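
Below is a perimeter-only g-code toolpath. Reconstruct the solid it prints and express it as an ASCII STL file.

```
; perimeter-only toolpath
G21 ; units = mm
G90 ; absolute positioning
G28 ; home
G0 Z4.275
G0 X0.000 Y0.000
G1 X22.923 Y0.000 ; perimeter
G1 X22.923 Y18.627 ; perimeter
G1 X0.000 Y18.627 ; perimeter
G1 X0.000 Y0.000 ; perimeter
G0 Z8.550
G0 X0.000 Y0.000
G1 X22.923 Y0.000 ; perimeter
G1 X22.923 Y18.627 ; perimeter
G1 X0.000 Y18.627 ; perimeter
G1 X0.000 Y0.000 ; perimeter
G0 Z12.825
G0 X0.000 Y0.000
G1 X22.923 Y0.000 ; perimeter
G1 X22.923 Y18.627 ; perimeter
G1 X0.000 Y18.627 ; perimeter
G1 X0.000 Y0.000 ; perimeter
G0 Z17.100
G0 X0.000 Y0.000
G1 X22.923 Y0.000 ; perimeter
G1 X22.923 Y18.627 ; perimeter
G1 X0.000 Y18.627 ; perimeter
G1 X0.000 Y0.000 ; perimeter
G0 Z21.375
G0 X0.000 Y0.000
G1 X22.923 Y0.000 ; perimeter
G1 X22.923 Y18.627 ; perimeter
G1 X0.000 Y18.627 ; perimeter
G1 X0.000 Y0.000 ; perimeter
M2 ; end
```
solid part
  facet normal 0.0000 0.0000 -1.0000
    outer loop
      vertex 22.923 18.627 0.000
      vertex 22.923 0.000 0.000
      vertex 0.000 0.000 0.000
    endloop
  endfacet
  facet normal 0.0000 0.0000 -1.0000
    outer loop
      vertex 0.000 18.627 0.000
      vertex 22.923 18.627 0.000
      vertex 0.000 0.000 0.000
    endloop
  endfacet
  facet normal 0.0000 0.0000 1.0000
    outer loop
      vertex 0.000 0.000 21.375
      vertex 22.923 0.000 21.375
      vertex 22.923 18.627 21.375
    endloop
  endfacet
  facet normal 0.0000 0.0000 1.0000
    outer loop
      vertex 0.000 0.000 21.375
      vertex 22.923 18.627 21.375
      vertex 0.000 18.627 21.375
    endloop
  endfacet
  facet normal 0.0000 -1.0000 0.0000
    outer loop
      vertex 0.000 0.000 0.000
      vertex 22.923 0.000 0.000
      vertex 22.923 0.000 21.375
    endloop
  endfacet
  facet normal 0.0000 -1.0000 0.0000
    outer loop
      vertex 0.000 0.000 0.000
      vertex 22.923 0.000 21.375
      vertex 0.000 0.000 21.375
    endloop
  endfacet
  facet normal 0.0000 1.0000 0.0000
    outer loop
      vertex 22.923 18.627 21.375
      vertex 22.923 18.627 0.000
      vertex 0.000 18.627 0.000
    endloop
  endfacet
  facet normal 0.0000 1.0000 0.0000
    outer loop
      vertex 0.000 18.627 21.375
      vertex 22.923 18.627 21.375
      vertex 0.000 18.627 0.000
    endloop
  endfacet
  facet normal -1.0000 0.0000 0.0000
    outer loop
      vertex 0.000 18.627 21.375
      vertex 0.000 18.627 0.000
      vertex 0.000 0.000 0.000
    endloop
  endfacet
  facet normal -1.0000 0.0000 0.0000
    outer loop
      vertex 0.000 0.000 21.375
      vertex 0.000 18.627 21.375
      vertex 0.000 0.000 0.000
    endloop
  endfacet
  facet normal 1.0000 0.0000 0.0000
    outer loop
      vertex 22.923 0.000 0.000
      vertex 22.923 18.627 0.000
      vertex 22.923 18.627 21.375
    endloop
  endfacet
  facet normal 1.0000 0.0000 0.0000
    outer loop
      vertex 22.923 0.000 0.000
      vertex 22.923 18.627 21.375
      vertex 22.923 0.000 21.375
    endloop
  endfacet
endsolid part

The G0 Z moves step by Δz≈4.275 mm. Every layer's G1 loop is the same polygon, so the solid is a straight extrusion of it from z=0 to z≈21.4. Closing with flat bottom and top caps and triangulating gives 12 facets — a rectangular box, roughly 22.9 × 18.6 mm footprint and 21.4 mm tall.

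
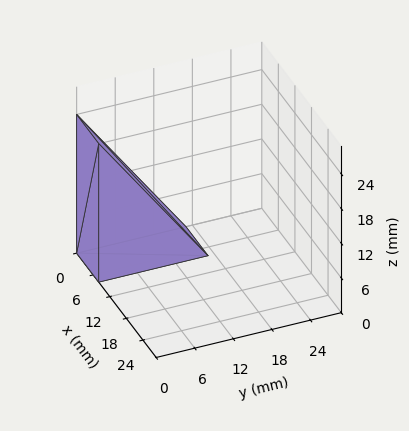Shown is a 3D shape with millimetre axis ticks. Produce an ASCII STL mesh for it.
Reading the render: the shape is a wedge (ramp): 8 × 17 mm base, rising to 24 mm along the y=0 edge and sloping linearly to z=0 at y=17 (dimensions read to the nearest mm from the axis ticks). For the STL, each face is triangulated and given an outward normal.

solid part
  facet normal 0.0000 0.0000 -1.0000
    outer loop
      vertex 8.0 17.0 0.0
      vertex 8.0 0.0 0.0
      vertex 0.0 0.0 0.0
    endloop
  endfacet
  facet normal 0.0000 0.0000 -1.0000
    outer loop
      vertex 0.0 17.0 0.0
      vertex 8.0 17.0 0.0
      vertex 0.0 0.0 0.0
    endloop
  endfacet
  facet normal 0.0000 -1.0000 0.0000
    outer loop
      vertex 0.0 0.0 0.0
      vertex 8.0 0.0 0.0
      vertex 8.0 0.0 24.0
    endloop
  endfacet
  facet normal 0.0000 -1.0000 0.0000
    outer loop
      vertex 0.0 0.0 0.0
      vertex 8.0 0.0 24.0
      vertex 0.0 0.0 24.0
    endloop
  endfacet
  facet normal 0.0000 0.8160 0.5780
    outer loop
      vertex 0.0 0.0 24.0
      vertex 8.0 0.0 24.0
      vertex 8.0 17.0 0.0
    endloop
  endfacet
  facet normal 0.0000 0.8160 0.5780
    outer loop
      vertex 0.0 0.0 24.0
      vertex 8.0 17.0 0.0
      vertex 0.0 17.0 0.0
    endloop
  endfacet
  facet normal -1.0000 0.0000 0.0000
    outer loop
      vertex 0.0 0.0 24.0
      vertex 0.0 17.0 0.0
      vertex 0.0 0.0 0.0
    endloop
  endfacet
  facet normal 1.0000 0.0000 0.0000
    outer loop
      vertex 8.0 0.0 0.0
      vertex 8.0 17.0 0.0
      vertex 8.0 0.0 24.0
    endloop
  endfacet
endsolid part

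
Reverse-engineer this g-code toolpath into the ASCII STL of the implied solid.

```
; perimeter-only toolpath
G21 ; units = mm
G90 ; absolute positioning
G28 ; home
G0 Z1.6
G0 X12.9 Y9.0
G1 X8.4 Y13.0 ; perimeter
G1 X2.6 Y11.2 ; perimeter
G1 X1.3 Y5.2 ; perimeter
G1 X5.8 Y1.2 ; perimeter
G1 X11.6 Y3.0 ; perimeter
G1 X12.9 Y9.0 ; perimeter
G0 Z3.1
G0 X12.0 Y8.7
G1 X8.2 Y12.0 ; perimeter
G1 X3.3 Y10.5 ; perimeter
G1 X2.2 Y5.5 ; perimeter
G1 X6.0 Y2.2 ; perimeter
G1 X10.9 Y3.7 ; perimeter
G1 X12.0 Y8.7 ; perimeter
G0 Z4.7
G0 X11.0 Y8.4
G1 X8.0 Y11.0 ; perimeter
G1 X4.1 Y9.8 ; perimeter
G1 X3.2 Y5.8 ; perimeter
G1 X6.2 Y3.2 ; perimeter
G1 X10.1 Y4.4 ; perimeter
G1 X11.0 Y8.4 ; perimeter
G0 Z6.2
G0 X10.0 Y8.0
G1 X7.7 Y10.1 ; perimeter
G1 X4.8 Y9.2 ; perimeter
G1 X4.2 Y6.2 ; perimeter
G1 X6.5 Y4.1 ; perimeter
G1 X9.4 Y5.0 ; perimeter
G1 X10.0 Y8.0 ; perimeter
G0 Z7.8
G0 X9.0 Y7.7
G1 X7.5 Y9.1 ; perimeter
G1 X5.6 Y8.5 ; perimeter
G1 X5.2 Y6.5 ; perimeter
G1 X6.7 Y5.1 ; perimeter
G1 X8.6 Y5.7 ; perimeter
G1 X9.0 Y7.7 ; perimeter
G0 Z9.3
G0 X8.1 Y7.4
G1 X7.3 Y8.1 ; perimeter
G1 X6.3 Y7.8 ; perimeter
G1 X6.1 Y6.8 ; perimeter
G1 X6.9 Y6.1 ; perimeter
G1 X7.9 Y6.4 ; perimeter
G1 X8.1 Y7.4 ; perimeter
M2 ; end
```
solid part
  facet normal 0.0000 0.0000 -1.0000
    outer loop
      vertex 1.8 11.9 0.0
      vertex 8.6 14.0 0.0
      vertex 13.9 9.3 0.0
    endloop
  endfacet
  facet normal 0.0000 0.0000 -1.0000
    outer loop
      vertex 0.3 4.9 0.0
      vertex 1.8 11.9 0.0
      vertex 13.9 9.3 0.0
    endloop
  endfacet
  facet normal 0.0000 0.0000 -1.0000
    outer loop
      vertex 5.6 0.2 0.0
      vertex 0.3 4.9 0.0
      vertex 13.9 9.3 0.0
    endloop
  endfacet
  facet normal 0.0000 0.0000 -1.0000
    outer loop
      vertex 12.4 2.3 0.0
      vertex 5.6 0.2 0.0
      vertex 13.9 9.3 0.0
    endloop
  endfacet
  facet normal 0.5777 0.6514 0.4919
    outer loop
      vertex 13.9 9.3 0.0
      vertex 8.6 14.0 0.0
      vertex 7.1 7.1 10.9
    endloop
  endfacet
  facet normal -0.2570 0.8322 0.4914
    outer loop
      vertex 8.6 14.0 0.0
      vertex 1.8 11.9 0.0
      vertex 7.1 7.1 10.9
    endloop
  endfacet
  facet normal -0.8503 0.1822 0.4937
    outer loop
      vertex 1.8 11.9 0.0
      vertex 0.3 4.9 0.0
      vertex 7.1 7.1 10.9
    endloop
  endfacet
  facet normal -0.5777 -0.6514 0.4919
    outer loop
      vertex 0.3 4.9 0.0
      vertex 5.6 0.2 0.0
      vertex 7.1 7.1 10.9
    endloop
  endfacet
  facet normal 0.2570 -0.8322 0.4914
    outer loop
      vertex 5.6 0.2 0.0
      vertex 12.4 2.3 0.0
      vertex 7.1 7.1 10.9
    endloop
  endfacet
  facet normal 0.8503 -0.1822 0.4937
    outer loop
      vertex 12.4 2.3 0.0
      vertex 13.9 9.3 0.0
      vertex 7.1 7.1 10.9
    endloop
  endfacet
endsolid part

The G0 Z moves step by Δz≈1.6 mm. The G1 loops shrink linearly with z, so the solid tapers from its base footprint up to z≈10.9. Closing with a flat bottom cap and the tapered top and triangulating gives 10 facets — a regular 6-sided pyramid, base circumscribed radius ≈ 7.1 mm, apex at z ≈ 10.9 mm.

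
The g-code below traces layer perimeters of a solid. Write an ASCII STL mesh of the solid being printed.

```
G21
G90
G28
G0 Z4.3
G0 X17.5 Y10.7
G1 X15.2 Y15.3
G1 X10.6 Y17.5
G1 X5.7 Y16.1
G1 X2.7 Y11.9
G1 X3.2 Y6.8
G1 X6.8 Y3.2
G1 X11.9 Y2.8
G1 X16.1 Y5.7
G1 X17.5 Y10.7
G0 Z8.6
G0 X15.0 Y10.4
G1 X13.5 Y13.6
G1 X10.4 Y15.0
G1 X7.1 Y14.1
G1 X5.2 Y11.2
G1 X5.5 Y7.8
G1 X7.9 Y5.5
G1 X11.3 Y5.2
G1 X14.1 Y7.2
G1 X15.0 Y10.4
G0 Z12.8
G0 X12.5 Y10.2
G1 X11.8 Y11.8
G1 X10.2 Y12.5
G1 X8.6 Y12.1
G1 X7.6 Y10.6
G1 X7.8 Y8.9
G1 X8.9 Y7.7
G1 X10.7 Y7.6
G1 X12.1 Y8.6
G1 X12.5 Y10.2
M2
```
solid part
  facet normal 0.0000 0.0000 -1.0000
    outer loop
      vertex 10.8 20.0 0.0
      vertex 17.0 17.1 0.0
      vertex 20.0 10.9 0.0
    endloop
  endfacet
  facet normal 0.0000 0.0000 -1.0000
    outer loop
      vertex 4.2 18.2 0.0
      vertex 10.8 20.0 0.0
      vertex 20.0 10.9 0.0
    endloop
  endfacet
  facet normal 0.0000 0.0000 -1.0000
    outer loop
      vertex 0.3 12.5 0.0
      vertex 4.2 18.2 0.0
      vertex 20.0 10.9 0.0
    endloop
  endfacet
  facet normal 0.0000 0.0000 -1.0000
    outer loop
      vertex 1.0 5.7 0.0
      vertex 0.3 12.5 0.0
      vertex 20.0 10.9 0.0
    endloop
  endfacet
  facet normal 0.0000 0.0000 -1.0000
    outer loop
      vertex 5.8 0.9 0.0
      vertex 1.0 5.7 0.0
      vertex 20.0 10.9 0.0
    endloop
  endfacet
  facet normal 0.0000 0.0000 -1.0000
    outer loop
      vertex 12.6 0.4 0.0
      vertex 5.8 0.9 0.0
      vertex 20.0 10.9 0.0
    endloop
  endfacet
  facet normal 0.0000 0.0000 -1.0000
    outer loop
      vertex 18.2 4.3 0.0
      vertex 12.6 0.4 0.0
      vertex 20.0 10.9 0.0
    endloop
  endfacet
  facet normal 0.7890 0.3818 0.4815
    outer loop
      vertex 20.0 10.9 0.0
      vertex 17.0 17.1 0.0
      vertex 10.0 10.0 17.1
    endloop
  endfacet
  facet normal 0.3713 0.7938 0.4816
    outer loop
      vertex 17.0 17.1 0.0
      vertex 10.8 20.0 0.0
      vertex 10.0 10.0 17.1
    endloop
  endfacet
  facet normal -0.2304 0.8447 0.4832
    outer loop
      vertex 10.8 20.0 0.0
      vertex 4.2 18.2 0.0
      vertex 10.0 10.0 17.1
    endloop
  endfacet
  facet normal -0.7229 0.4946 0.4824
    outer loop
      vertex 4.2 18.2 0.0
      vertex 0.3 12.5 0.0
      vertex 10.0 10.0 17.1
    endloop
  endfacet
  facet normal -0.8719 -0.0898 0.4814
    outer loop
      vertex 0.3 12.5 0.0
      vertex 1.0 5.7 0.0
      vertex 10.0 10.0 17.1
    endloop
  endfacet
  facet normal -0.6196 -0.6196 0.4819
    outer loop
      vertex 1.0 5.7 0.0
      vertex 5.8 0.9 0.0
      vertex 10.0 10.0 17.1
    endloop
  endfacet
  facet normal -0.0643 -0.8743 0.4811
    outer loop
      vertex 5.8 0.9 0.0
      vertex 12.6 0.4 0.0
      vertex 10.0 10.0 17.1
    endloop
  endfacet
  facet normal 0.5013 -0.7198 0.4803
    outer loop
      vertex 12.6 0.4 0.0
      vertex 18.2 4.3 0.0
      vertex 10.0 10.0 17.1
    endloop
  endfacet
  facet normal 0.8452 -0.2305 0.4821
    outer loop
      vertex 18.2 4.3 0.0
      vertex 20.0 10.9 0.0
      vertex 10.0 10.0 17.1
    endloop
  endfacet
endsolid part

The G0 Z moves step by Δz≈4.3 mm. The G1 loops shrink linearly with z, so the solid tapers from its base footprint up to z≈17.1. Closing with a flat bottom cap and the tapered top and triangulating gives 16 facets — a regular 9-sided pyramid, base circumscribed radius ≈ 10 mm, apex at z ≈ 17.1 mm.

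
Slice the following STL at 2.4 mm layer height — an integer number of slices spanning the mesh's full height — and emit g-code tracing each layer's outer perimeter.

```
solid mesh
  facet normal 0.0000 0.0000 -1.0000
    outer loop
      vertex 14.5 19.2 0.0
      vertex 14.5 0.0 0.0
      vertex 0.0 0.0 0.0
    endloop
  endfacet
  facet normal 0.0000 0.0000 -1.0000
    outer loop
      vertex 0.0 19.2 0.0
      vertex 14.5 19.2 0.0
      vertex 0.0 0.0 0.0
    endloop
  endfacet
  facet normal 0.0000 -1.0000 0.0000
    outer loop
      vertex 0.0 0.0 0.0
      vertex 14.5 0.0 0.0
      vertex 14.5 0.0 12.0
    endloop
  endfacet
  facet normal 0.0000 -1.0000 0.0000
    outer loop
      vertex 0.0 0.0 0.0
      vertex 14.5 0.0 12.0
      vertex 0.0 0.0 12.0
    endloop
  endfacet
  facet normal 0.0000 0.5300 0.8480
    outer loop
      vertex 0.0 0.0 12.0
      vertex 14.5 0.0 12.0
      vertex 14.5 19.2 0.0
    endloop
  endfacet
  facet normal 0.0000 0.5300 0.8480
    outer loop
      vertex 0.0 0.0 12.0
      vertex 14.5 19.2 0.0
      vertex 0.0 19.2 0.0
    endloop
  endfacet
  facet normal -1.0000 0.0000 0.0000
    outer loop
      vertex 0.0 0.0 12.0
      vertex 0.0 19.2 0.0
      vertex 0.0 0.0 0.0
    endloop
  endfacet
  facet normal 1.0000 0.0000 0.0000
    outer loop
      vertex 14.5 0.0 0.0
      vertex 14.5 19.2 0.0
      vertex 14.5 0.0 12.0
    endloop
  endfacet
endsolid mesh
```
; perimeter-only toolpath
G21 ; units = mm
G90 ; absolute positioning
G28 ; home
; layer 1
G0 Z2.4
G0 X0.0 Y0.0
G1 X14.5 Y0.0
G1 X14.5 Y15.4
G1 X0.0 Y15.4
G1 X0.0 Y0.0
; layer 2
G0 Z4.8
G0 X0.0 Y0.0
G1 X14.5 Y0.0
G1 X14.5 Y11.5
G1 X0.0 Y11.5
G1 X0.0 Y0.0
; layer 3
G0 Z7.2
G0 X0.0 Y0.0
G1 X14.5 Y0.0
G1 X14.5 Y7.7
G1 X0.0 Y7.7
G1 X0.0 Y0.0
; layer 4
G0 Z9.6
G0 X0.0 Y0.0
G1 X14.5 Y0.0
G1 X14.5 Y3.8
G1 X0.0 Y3.8
G1 X0.0 Y0.0
M2 ; end

The solid is a wedge (ramp): 14.5 × 19.2 mm base, rising to 12 mm along the y=0 edge and sloping linearly to z=0 at y=19.2. Slicing at Δz = 2.4 mm — 5 equal slices spanning the solid's height, so layer i sits at z = i·h/5 — gives 4 non-empty perimeters. Each is a 4-segment closed polygon; G0 lifts to the layer z and rapids to the start vertex, then G1 traces the edges. The cross-section shrinks linearly with z (the slice at the apex is degenerate and omitted).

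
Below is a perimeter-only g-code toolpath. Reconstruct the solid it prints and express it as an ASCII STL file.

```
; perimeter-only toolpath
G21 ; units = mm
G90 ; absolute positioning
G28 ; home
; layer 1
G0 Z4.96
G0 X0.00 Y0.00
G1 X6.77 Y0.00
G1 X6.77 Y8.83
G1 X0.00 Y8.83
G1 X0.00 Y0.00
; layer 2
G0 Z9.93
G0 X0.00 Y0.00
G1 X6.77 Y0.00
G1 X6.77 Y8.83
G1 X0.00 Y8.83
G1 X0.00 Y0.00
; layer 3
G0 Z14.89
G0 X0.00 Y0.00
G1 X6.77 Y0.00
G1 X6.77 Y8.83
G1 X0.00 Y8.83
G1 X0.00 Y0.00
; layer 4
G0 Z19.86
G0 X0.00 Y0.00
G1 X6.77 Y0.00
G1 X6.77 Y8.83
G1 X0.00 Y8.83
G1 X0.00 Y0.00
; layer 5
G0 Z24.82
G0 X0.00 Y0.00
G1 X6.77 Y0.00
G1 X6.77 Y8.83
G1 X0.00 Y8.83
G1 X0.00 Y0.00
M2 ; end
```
solid part
  facet normal 0.0000 0.0000 -1.0000
    outer loop
      vertex 6.77 8.83 0.00
      vertex 6.77 0.00 0.00
      vertex 0.00 0.00 0.00
    endloop
  endfacet
  facet normal 0.0000 0.0000 -1.0000
    outer loop
      vertex 0.00 8.83 0.00
      vertex 6.77 8.83 0.00
      vertex 0.00 0.00 0.00
    endloop
  endfacet
  facet normal 0.0000 0.0000 1.0000
    outer loop
      vertex 0.00 0.00 24.82
      vertex 6.77 0.00 24.82
      vertex 6.77 8.83 24.82
    endloop
  endfacet
  facet normal 0.0000 0.0000 1.0000
    outer loop
      vertex 0.00 0.00 24.82
      vertex 6.77 8.83 24.82
      vertex 0.00 8.83 24.82
    endloop
  endfacet
  facet normal 0.0000 -1.0000 0.0000
    outer loop
      vertex 0.00 0.00 0.00
      vertex 6.77 0.00 0.00
      vertex 6.77 0.00 24.82
    endloop
  endfacet
  facet normal 0.0000 -1.0000 0.0000
    outer loop
      vertex 0.00 0.00 0.00
      vertex 6.77 0.00 24.82
      vertex 0.00 0.00 24.82
    endloop
  endfacet
  facet normal 0.0000 1.0000 0.0000
    outer loop
      vertex 6.77 8.83 24.82
      vertex 6.77 8.83 0.00
      vertex 0.00 8.83 0.00
    endloop
  endfacet
  facet normal 0.0000 1.0000 0.0000
    outer loop
      vertex 0.00 8.83 24.82
      vertex 6.77 8.83 24.82
      vertex 0.00 8.83 0.00
    endloop
  endfacet
  facet normal -1.0000 0.0000 0.0000
    outer loop
      vertex 0.00 8.83 24.82
      vertex 0.00 8.83 0.00
      vertex 0.00 0.00 0.00
    endloop
  endfacet
  facet normal -1.0000 0.0000 0.0000
    outer loop
      vertex 0.00 0.00 24.82
      vertex 0.00 8.83 24.82
      vertex 0.00 0.00 0.00
    endloop
  endfacet
  facet normal 1.0000 0.0000 0.0000
    outer loop
      vertex 6.77 0.00 0.00
      vertex 6.77 8.83 0.00
      vertex 6.77 8.83 24.82
    endloop
  endfacet
  facet normal 1.0000 0.0000 0.0000
    outer loop
      vertex 6.77 0.00 0.00
      vertex 6.77 8.83 24.82
      vertex 6.77 0.00 24.82
    endloop
  endfacet
endsolid part

The G0 Z moves step by Δz≈4.96 mm. Every layer's G1 loop is the same polygon, so the solid is a straight extrusion of it from z=0 to z≈24.8. Closing with flat bottom and top caps and triangulating gives 12 facets — a rectangular box, roughly 6.77 × 8.83 mm footprint and 24.8 mm tall.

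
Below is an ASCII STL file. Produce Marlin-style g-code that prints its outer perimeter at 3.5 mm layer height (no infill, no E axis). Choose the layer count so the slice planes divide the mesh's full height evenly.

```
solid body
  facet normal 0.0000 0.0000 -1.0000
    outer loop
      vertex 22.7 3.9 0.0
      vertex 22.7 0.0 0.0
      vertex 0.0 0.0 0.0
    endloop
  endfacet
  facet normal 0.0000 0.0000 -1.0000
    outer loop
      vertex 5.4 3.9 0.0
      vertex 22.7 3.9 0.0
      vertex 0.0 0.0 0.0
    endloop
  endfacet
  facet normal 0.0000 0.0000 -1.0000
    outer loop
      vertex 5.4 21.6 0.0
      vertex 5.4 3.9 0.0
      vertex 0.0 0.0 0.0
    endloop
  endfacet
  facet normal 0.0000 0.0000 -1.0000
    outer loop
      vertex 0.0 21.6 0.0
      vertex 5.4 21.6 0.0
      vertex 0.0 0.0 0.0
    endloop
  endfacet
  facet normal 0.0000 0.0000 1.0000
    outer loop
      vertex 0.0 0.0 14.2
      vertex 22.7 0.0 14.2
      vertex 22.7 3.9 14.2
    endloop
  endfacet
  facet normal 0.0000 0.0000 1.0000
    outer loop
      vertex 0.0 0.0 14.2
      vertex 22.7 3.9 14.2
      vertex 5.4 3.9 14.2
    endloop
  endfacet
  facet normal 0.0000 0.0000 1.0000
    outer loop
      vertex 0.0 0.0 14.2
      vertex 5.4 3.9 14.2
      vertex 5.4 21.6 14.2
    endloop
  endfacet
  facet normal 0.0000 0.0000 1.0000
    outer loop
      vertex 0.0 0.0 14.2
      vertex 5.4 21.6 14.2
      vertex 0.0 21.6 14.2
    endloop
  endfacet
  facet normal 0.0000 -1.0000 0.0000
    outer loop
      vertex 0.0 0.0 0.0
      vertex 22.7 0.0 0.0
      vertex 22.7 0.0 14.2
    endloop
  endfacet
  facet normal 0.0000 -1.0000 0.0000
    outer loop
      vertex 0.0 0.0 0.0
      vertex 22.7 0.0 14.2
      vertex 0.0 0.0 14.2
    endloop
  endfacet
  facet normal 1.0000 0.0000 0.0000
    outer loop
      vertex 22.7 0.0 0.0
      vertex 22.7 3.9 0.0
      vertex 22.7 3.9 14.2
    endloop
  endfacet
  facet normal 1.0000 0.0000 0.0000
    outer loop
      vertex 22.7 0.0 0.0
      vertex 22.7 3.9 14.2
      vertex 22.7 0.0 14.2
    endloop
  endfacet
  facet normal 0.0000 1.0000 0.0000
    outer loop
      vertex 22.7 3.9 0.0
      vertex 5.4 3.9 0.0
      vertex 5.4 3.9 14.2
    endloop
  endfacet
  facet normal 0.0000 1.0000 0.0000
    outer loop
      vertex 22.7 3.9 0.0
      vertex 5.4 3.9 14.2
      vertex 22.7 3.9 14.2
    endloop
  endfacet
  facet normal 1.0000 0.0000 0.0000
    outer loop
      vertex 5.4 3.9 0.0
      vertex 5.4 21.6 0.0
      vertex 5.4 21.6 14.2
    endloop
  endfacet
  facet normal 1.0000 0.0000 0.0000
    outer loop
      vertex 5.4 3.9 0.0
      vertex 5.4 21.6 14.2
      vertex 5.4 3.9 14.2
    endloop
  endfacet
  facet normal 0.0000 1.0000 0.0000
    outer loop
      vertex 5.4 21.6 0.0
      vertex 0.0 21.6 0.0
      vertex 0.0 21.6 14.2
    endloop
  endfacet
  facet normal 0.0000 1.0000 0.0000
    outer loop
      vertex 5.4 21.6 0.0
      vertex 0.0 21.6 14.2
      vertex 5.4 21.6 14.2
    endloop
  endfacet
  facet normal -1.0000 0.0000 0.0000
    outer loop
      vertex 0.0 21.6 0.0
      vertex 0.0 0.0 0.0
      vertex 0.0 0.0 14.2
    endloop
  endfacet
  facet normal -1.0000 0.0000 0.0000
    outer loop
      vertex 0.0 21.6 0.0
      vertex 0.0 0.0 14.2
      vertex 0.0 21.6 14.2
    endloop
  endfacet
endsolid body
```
; perimeter-only toolpath
G21 ; units = mm
G90 ; absolute positioning
G28 ; home
; layer 1
G0 Z3.5
G0 X0.0 Y0.0
G1 X22.7 Y0.0
G1 X22.7 Y3.9
G1 X5.4 Y3.9
G1 X5.4 Y21.6
G1 X0.0 Y21.6
G1 X0.0 Y0.0
; layer 2
G0 Z7.1
G0 X0.0 Y0.0
G1 X22.7 Y0.0
G1 X22.7 Y3.9
G1 X5.4 Y3.9
G1 X5.4 Y21.6
G1 X0.0 Y21.6
G1 X0.0 Y0.0
; layer 3
G0 Z10.6
G0 X0.0 Y0.0
G1 X22.7 Y0.0
G1 X22.7 Y3.9
G1 X5.4 Y3.9
G1 X5.4 Y21.6
G1 X0.0 Y21.6
G1 X0.0 Y0.0
; layer 4
G0 Z14.2
G0 X0.0 Y0.0
G1 X22.7 Y0.0
G1 X22.7 Y3.9
G1 X5.4 Y3.9
G1 X5.4 Y21.6
G1 X0.0 Y21.6
G1 X0.0 Y0.0
M2 ; end

The solid is an L-shaped prism: outer 22.7 × 21.6 mm, arm thicknesses ≈ 3.9 mm (horizontal) and 5.4 mm (vertical), extruded 14.2 mm in z. Slicing at Δz = 3.5 mm — 4 equal slices spanning the solid's height, so layer i sits at z = i·h/4 — gives 4 non-empty perimeters. Each is a 6-segment closed polygon; G0 lifts to the layer z and rapids to the start vertex, then G1 traces the edges.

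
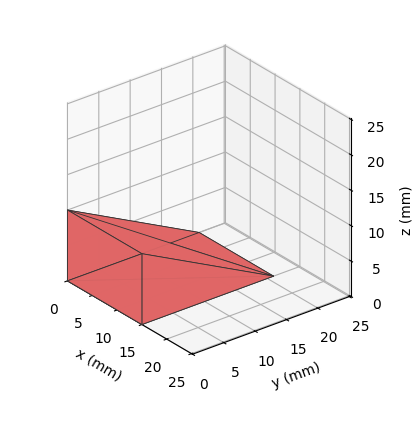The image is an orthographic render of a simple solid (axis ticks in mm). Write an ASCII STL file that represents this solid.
Reading the render: the shape is a wedge (ramp): 15 × 21 mm base, rising to 10 mm along the y=0 edge and sloping linearly to z=0 at y=21 (dimensions read to the nearest mm from the axis ticks). For the STL, each face is triangulated and given an outward normal.

solid part
  facet normal 0.0000 0.0000 -1.0000
    outer loop
      vertex 15.0 21.0 0.0
      vertex 15.0 0.0 0.0
      vertex 0.0 0.0 0.0
    endloop
  endfacet
  facet normal 0.0000 0.0000 -1.0000
    outer loop
      vertex 0.0 21.0 0.0
      vertex 15.0 21.0 0.0
      vertex 0.0 0.0 0.0
    endloop
  endfacet
  facet normal 0.0000 -1.0000 0.0000
    outer loop
      vertex 0.0 0.0 0.0
      vertex 15.0 0.0 0.0
      vertex 15.0 0.0 10.0
    endloop
  endfacet
  facet normal 0.0000 -1.0000 0.0000
    outer loop
      vertex 0.0 0.0 0.0
      vertex 15.0 0.0 10.0
      vertex 0.0 0.0 10.0
    endloop
  endfacet
  facet normal 0.0000 0.4299 0.9029
    outer loop
      vertex 0.0 0.0 10.0
      vertex 15.0 0.0 10.0
      vertex 15.0 21.0 0.0
    endloop
  endfacet
  facet normal 0.0000 0.4299 0.9029
    outer loop
      vertex 0.0 0.0 10.0
      vertex 15.0 21.0 0.0
      vertex 0.0 21.0 0.0
    endloop
  endfacet
  facet normal -1.0000 0.0000 0.0000
    outer loop
      vertex 0.0 0.0 10.0
      vertex 0.0 21.0 0.0
      vertex 0.0 0.0 0.0
    endloop
  endfacet
  facet normal 1.0000 0.0000 0.0000
    outer loop
      vertex 15.0 0.0 0.0
      vertex 15.0 21.0 0.0
      vertex 15.0 0.0 10.0
    endloop
  endfacet
endsolid part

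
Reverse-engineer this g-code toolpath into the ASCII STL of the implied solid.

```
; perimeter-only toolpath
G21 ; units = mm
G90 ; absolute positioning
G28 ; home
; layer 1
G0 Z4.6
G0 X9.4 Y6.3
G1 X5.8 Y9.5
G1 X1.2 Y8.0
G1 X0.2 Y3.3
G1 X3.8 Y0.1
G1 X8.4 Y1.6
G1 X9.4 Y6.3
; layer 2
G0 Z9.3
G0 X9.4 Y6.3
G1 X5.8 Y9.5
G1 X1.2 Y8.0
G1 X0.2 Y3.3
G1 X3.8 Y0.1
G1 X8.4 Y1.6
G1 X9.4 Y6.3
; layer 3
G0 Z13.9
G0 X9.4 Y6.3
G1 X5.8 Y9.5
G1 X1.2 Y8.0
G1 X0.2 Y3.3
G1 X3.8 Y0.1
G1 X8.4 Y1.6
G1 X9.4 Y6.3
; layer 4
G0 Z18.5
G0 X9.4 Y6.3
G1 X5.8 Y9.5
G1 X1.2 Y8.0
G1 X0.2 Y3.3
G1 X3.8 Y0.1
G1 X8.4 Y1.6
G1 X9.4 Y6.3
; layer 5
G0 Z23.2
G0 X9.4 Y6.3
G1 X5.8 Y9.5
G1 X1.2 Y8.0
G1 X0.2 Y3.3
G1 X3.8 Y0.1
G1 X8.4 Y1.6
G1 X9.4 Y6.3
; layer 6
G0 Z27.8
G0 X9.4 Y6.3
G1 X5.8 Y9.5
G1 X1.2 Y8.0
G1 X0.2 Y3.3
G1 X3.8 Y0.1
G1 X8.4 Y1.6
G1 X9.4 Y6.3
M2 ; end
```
solid part
  facet normal 0.0000 0.0000 -1.0000
    outer loop
      vertex 1.2 8.0 0.0
      vertex 5.8 9.5 0.0
      vertex 9.4 6.3 0.0
    endloop
  endfacet
  facet normal 0.0000 0.0000 -1.0000
    outer loop
      vertex 0.2 3.3 0.0
      vertex 1.2 8.0 0.0
      vertex 9.4 6.3 0.0
    endloop
  endfacet
  facet normal 0.0000 0.0000 -1.0000
    outer loop
      vertex 3.8 0.1 0.0
      vertex 0.2 3.3 0.0
      vertex 9.4 6.3 0.0
    endloop
  endfacet
  facet normal 0.0000 0.0000 -1.0000
    outer loop
      vertex 8.4 1.6 0.0
      vertex 3.8 0.1 0.0
      vertex 9.4 6.3 0.0
    endloop
  endfacet
  facet normal 0.0000 0.0000 1.0000
    outer loop
      vertex 9.4 6.3 27.8
      vertex 5.8 9.5 27.8
      vertex 1.2 8.0 27.8
    endloop
  endfacet
  facet normal 0.0000 0.0000 1.0000
    outer loop
      vertex 9.4 6.3 27.8
      vertex 1.2 8.0 27.8
      vertex 0.2 3.3 27.8
    endloop
  endfacet
  facet normal 0.0000 0.0000 1.0000
    outer loop
      vertex 9.4 6.3 27.8
      vertex 0.2 3.3 27.8
      vertex 3.8 0.1 27.8
    endloop
  endfacet
  facet normal 0.0000 0.0000 1.0000
    outer loop
      vertex 9.4 6.3 27.8
      vertex 3.8 0.1 27.8
      vertex 8.4 1.6 27.8
    endloop
  endfacet
  facet normal 0.6644 0.7474 0.0000
    outer loop
      vertex 9.4 6.3 0.0
      vertex 5.8 9.5 0.0
      vertex 5.8 9.5 27.8
    endloop
  endfacet
  facet normal 0.6644 0.7474 0.0000
    outer loop
      vertex 9.4 6.3 0.0
      vertex 5.8 9.5 27.8
      vertex 9.4 6.3 27.8
    endloop
  endfacet
  facet normal -0.3100 0.9507 0.0000
    outer loop
      vertex 5.8 9.5 0.0
      vertex 1.2 8.0 0.0
      vertex 1.2 8.0 27.8
    endloop
  endfacet
  facet normal -0.3100 0.9507 0.0000
    outer loop
      vertex 5.8 9.5 0.0
      vertex 1.2 8.0 27.8
      vertex 5.8 9.5 27.8
    endloop
  endfacet
  facet normal -0.9781 0.2081 0.0000
    outer loop
      vertex 1.2 8.0 0.0
      vertex 0.2 3.3 0.0
      vertex 0.2 3.3 27.8
    endloop
  endfacet
  facet normal -0.9781 0.2081 0.0000
    outer loop
      vertex 1.2 8.0 0.0
      vertex 0.2 3.3 27.8
      vertex 1.2 8.0 27.8
    endloop
  endfacet
  facet normal -0.6644 -0.7474 0.0000
    outer loop
      vertex 0.2 3.3 0.0
      vertex 3.8 0.1 0.0
      vertex 3.8 0.1 27.8
    endloop
  endfacet
  facet normal -0.6644 -0.7474 0.0000
    outer loop
      vertex 0.2 3.3 0.0
      vertex 3.8 0.1 27.8
      vertex 0.2 3.3 27.8
    endloop
  endfacet
  facet normal 0.3100 -0.9507 0.0000
    outer loop
      vertex 3.8 0.1 0.0
      vertex 8.4 1.6 0.0
      vertex 8.4 1.6 27.8
    endloop
  endfacet
  facet normal 0.3100 -0.9507 0.0000
    outer loop
      vertex 3.8 0.1 0.0
      vertex 8.4 1.6 27.8
      vertex 3.8 0.1 27.8
    endloop
  endfacet
  facet normal 0.9781 -0.2081 0.0000
    outer loop
      vertex 8.4 1.6 0.0
      vertex 9.4 6.3 0.0
      vertex 9.4 6.3 27.8
    endloop
  endfacet
  facet normal 0.9781 -0.2081 0.0000
    outer loop
      vertex 8.4 1.6 0.0
      vertex 9.4 6.3 27.8
      vertex 8.4 1.6 27.8
    endloop
  endfacet
endsolid part

The G0 Z moves step by Δz≈4.6 mm. Every layer's G1 loop is the same polygon, so the solid is a straight extrusion of it from z=0 to z≈27.8. Closing with flat bottom and top caps and triangulating gives 20 facets — a regular 6-sided prism (a cylinder approximated with 6 flat sides), circumscribed radius ≈ 4.8 mm, height ≈ 27.8 mm.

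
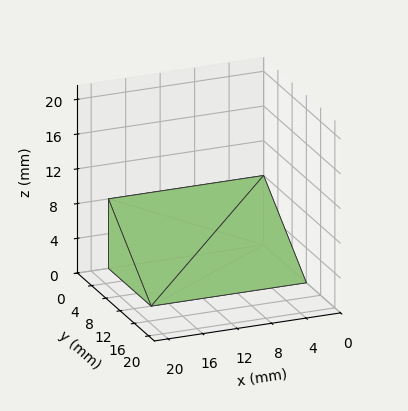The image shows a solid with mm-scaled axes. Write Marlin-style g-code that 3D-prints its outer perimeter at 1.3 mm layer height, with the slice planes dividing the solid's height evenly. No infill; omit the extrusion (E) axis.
Reading the render: the shape is a wedge (ramp): 18 × 12 mm base, rising to 8 mm along the y=0 edge and sloping linearly to z=0 at y=12 (dimensions read to the nearest mm from the axis ticks). For the g-code, the solid's height is divided into equal slices at the stated Δz and each level perimeter traced with G1 moves after a G0 lift.

; perimeter-only toolpath
G21 ; units = mm
G90 ; absolute positioning
G28 ; home
; layer 1
G0 Z1.3
G0 X0.0 Y0.0
G1 X18.0 Y0.0
G1 X18.0 Y10.0
G1 X0.0 Y10.0
G1 X0.0 Y0.0
; layer 2
G0 Z2.7
G0 X0.0 Y0.0
G1 X18.0 Y0.0
G1 X18.0 Y8.0
G1 X0.0 Y8.0
G1 X0.0 Y0.0
; layer 3
G0 Z4.0
G0 X0.0 Y0.0
G1 X18.0 Y0.0
G1 X18.0 Y6.0
G1 X0.0 Y6.0
G1 X0.0 Y0.0
; layer 4
G0 Z5.3
G0 X0.0 Y0.0
G1 X18.0 Y0.0
G1 X18.0 Y4.0
G1 X0.0 Y4.0
G1 X0.0 Y0.0
; layer 5
G0 Z6.7
G0 X0.0 Y0.0
G1 X18.0 Y0.0
G1 X18.0 Y2.0
G1 X0.0 Y2.0
G1 X0.0 Y0.0
M2 ; end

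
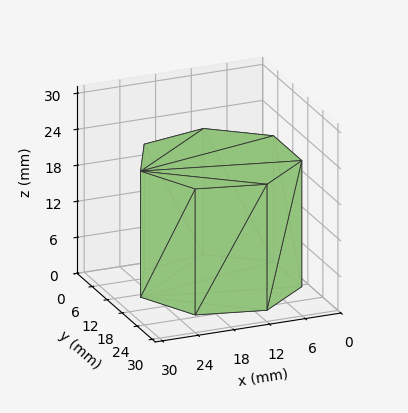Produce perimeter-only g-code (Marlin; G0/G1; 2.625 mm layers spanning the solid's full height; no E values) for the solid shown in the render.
Reading the render: the shape is a regular 7-sided prism (a cylinder approximated with 7 flat sides), circumscribed radius ≈ 13 mm, height ≈ 21 mm (dimensions read to the nearest mm from the axis ticks). For the g-code, the solid's height is divided into equal slices at the stated Δz and each level perimeter traced with G1 moves after a G0 lift.

; perimeter-only toolpath
G21 ; units = mm
G90 ; absolute positioning
G28 ; home
; layer 1
G0 Z2.625
G0 X26.000 Y13.000
G1 X21.105 Y23.164
G1 X10.107 Y25.674
G1 X1.287 Y18.640
G1 X1.287 Y7.360
G1 X10.107 Y0.326
G1 X21.105 Y2.836
G1 X26.000 Y13.000
; layer 2
G0 Z5.250
G0 X26.000 Y13.000
G1 X21.105 Y23.164
G1 X10.107 Y25.674
G1 X1.287 Y18.640
G1 X1.287 Y7.360
G1 X10.107 Y0.326
G1 X21.105 Y2.836
G1 X26.000 Y13.000
; layer 3
G0 Z7.875
G0 X26.000 Y13.000
G1 X21.105 Y23.164
G1 X10.107 Y25.674
G1 X1.287 Y18.640
G1 X1.287 Y7.360
G1 X10.107 Y0.326
G1 X21.105 Y2.836
G1 X26.000 Y13.000
; layer 4
G0 Z10.500
G0 X26.000 Y13.000
G1 X21.105 Y23.164
G1 X10.107 Y25.674
G1 X1.287 Y18.640
G1 X1.287 Y7.360
G1 X10.107 Y0.326
G1 X21.105 Y2.836
G1 X26.000 Y13.000
; layer 5
G0 Z13.125
G0 X26.000 Y13.000
G1 X21.105 Y23.164
G1 X10.107 Y25.674
G1 X1.287 Y18.640
G1 X1.287 Y7.360
G1 X10.107 Y0.326
G1 X21.105 Y2.836
G1 X26.000 Y13.000
; layer 6
G0 Z15.750
G0 X26.000 Y13.000
G1 X21.105 Y23.164
G1 X10.107 Y25.674
G1 X1.287 Y18.640
G1 X1.287 Y7.360
G1 X10.107 Y0.326
G1 X21.105 Y2.836
G1 X26.000 Y13.000
; layer 7
G0 Z18.375
G0 X26.000 Y13.000
G1 X21.105 Y23.164
G1 X10.107 Y25.674
G1 X1.287 Y18.640
G1 X1.287 Y7.360
G1 X10.107 Y0.326
G1 X21.105 Y2.836
G1 X26.000 Y13.000
; layer 8
G0 Z21.000
G0 X26.000 Y13.000
G1 X21.105 Y23.164
G1 X10.107 Y25.674
G1 X1.287 Y18.640
G1 X1.287 Y7.360
G1 X10.107 Y0.326
G1 X21.105 Y2.836
G1 X26.000 Y13.000
M2 ; end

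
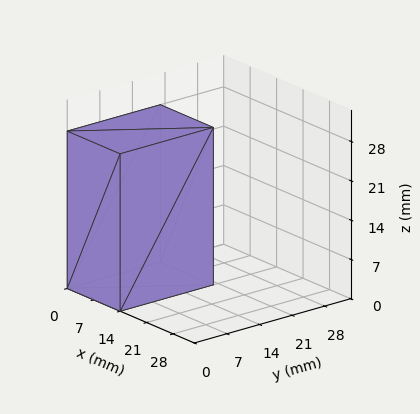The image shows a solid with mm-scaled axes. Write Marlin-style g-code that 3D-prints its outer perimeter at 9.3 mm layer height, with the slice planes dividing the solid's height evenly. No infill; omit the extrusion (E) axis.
Reading the render: the shape is a rectangular box, roughly 14 × 20 mm footprint and 28 mm tall (dimensions read to the nearest mm from the axis ticks). For the g-code, the solid's height is divided into equal slices at the stated Δz and each level perimeter traced with G1 moves after a G0 lift.

; perimeter-only toolpath
G21 ; units = mm
G90 ; absolute positioning
G28 ; home
; layer 1
G0 Z9.3
G0 X0.0 Y0.0
G1 X14.0 Y0.0
G1 X14.0 Y20.0
G1 X0.0 Y20.0
G1 X0.0 Y0.0
; layer 2
G0 Z18.7
G0 X0.0 Y0.0
G1 X14.0 Y0.0
G1 X14.0 Y20.0
G1 X0.0 Y20.0
G1 X0.0 Y0.0
; layer 3
G0 Z28.0
G0 X0.0 Y0.0
G1 X14.0 Y0.0
G1 X14.0 Y20.0
G1 X0.0 Y20.0
G1 X0.0 Y0.0
M2 ; end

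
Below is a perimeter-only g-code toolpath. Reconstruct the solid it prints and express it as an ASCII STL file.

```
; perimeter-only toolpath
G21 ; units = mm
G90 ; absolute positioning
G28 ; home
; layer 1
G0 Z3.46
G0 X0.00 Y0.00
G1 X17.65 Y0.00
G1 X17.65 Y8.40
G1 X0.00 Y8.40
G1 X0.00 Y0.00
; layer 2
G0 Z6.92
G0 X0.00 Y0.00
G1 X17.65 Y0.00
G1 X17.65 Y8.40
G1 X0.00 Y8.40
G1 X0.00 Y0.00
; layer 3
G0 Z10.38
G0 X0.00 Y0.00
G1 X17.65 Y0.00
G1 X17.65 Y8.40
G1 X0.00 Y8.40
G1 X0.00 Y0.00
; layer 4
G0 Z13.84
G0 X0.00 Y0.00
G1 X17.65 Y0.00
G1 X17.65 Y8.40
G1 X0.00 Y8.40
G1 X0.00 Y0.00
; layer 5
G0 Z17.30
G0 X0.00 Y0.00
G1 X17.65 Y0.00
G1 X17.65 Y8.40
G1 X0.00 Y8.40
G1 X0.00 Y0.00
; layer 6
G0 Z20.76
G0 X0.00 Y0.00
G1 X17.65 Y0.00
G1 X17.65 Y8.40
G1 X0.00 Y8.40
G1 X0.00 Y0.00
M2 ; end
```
solid part
  facet normal 0.0000 0.0000 -1.0000
    outer loop
      vertex 17.65 8.40 0.00
      vertex 17.65 0.00 0.00
      vertex 0.00 0.00 0.00
    endloop
  endfacet
  facet normal 0.0000 0.0000 -1.0000
    outer loop
      vertex 0.00 8.40 0.00
      vertex 17.65 8.40 0.00
      vertex 0.00 0.00 0.00
    endloop
  endfacet
  facet normal 0.0000 0.0000 1.0000
    outer loop
      vertex 0.00 0.00 20.76
      vertex 17.65 0.00 20.76
      vertex 17.65 8.40 20.76
    endloop
  endfacet
  facet normal 0.0000 0.0000 1.0000
    outer loop
      vertex 0.00 0.00 20.76
      vertex 17.65 8.40 20.76
      vertex 0.00 8.40 20.76
    endloop
  endfacet
  facet normal 0.0000 -1.0000 0.0000
    outer loop
      vertex 0.00 0.00 0.00
      vertex 17.65 0.00 0.00
      vertex 17.65 0.00 20.76
    endloop
  endfacet
  facet normal 0.0000 -1.0000 0.0000
    outer loop
      vertex 0.00 0.00 0.00
      vertex 17.65 0.00 20.76
      vertex 0.00 0.00 20.76
    endloop
  endfacet
  facet normal 0.0000 1.0000 0.0000
    outer loop
      vertex 17.65 8.40 20.76
      vertex 17.65 8.40 0.00
      vertex 0.00 8.40 0.00
    endloop
  endfacet
  facet normal 0.0000 1.0000 0.0000
    outer loop
      vertex 0.00 8.40 20.76
      vertex 17.65 8.40 20.76
      vertex 0.00 8.40 0.00
    endloop
  endfacet
  facet normal -1.0000 0.0000 0.0000
    outer loop
      vertex 0.00 8.40 20.76
      vertex 0.00 8.40 0.00
      vertex 0.00 0.00 0.00
    endloop
  endfacet
  facet normal -1.0000 0.0000 0.0000
    outer loop
      vertex 0.00 0.00 20.76
      vertex 0.00 8.40 20.76
      vertex 0.00 0.00 0.00
    endloop
  endfacet
  facet normal 1.0000 0.0000 0.0000
    outer loop
      vertex 17.65 0.00 0.00
      vertex 17.65 8.40 0.00
      vertex 17.65 8.40 20.76
    endloop
  endfacet
  facet normal 1.0000 0.0000 0.0000
    outer loop
      vertex 17.65 0.00 0.00
      vertex 17.65 8.40 20.76
      vertex 17.65 0.00 20.76
    endloop
  endfacet
endsolid part

The G0 Z moves step by Δz≈3.46 mm. Every layer's G1 loop is the same polygon, so the solid is a straight extrusion of it from z=0 to z≈20.8. Closing with flat bottom and top caps and triangulating gives 12 facets — a rectangular box, roughly 17.6 × 8.4 mm footprint and 20.8 mm tall.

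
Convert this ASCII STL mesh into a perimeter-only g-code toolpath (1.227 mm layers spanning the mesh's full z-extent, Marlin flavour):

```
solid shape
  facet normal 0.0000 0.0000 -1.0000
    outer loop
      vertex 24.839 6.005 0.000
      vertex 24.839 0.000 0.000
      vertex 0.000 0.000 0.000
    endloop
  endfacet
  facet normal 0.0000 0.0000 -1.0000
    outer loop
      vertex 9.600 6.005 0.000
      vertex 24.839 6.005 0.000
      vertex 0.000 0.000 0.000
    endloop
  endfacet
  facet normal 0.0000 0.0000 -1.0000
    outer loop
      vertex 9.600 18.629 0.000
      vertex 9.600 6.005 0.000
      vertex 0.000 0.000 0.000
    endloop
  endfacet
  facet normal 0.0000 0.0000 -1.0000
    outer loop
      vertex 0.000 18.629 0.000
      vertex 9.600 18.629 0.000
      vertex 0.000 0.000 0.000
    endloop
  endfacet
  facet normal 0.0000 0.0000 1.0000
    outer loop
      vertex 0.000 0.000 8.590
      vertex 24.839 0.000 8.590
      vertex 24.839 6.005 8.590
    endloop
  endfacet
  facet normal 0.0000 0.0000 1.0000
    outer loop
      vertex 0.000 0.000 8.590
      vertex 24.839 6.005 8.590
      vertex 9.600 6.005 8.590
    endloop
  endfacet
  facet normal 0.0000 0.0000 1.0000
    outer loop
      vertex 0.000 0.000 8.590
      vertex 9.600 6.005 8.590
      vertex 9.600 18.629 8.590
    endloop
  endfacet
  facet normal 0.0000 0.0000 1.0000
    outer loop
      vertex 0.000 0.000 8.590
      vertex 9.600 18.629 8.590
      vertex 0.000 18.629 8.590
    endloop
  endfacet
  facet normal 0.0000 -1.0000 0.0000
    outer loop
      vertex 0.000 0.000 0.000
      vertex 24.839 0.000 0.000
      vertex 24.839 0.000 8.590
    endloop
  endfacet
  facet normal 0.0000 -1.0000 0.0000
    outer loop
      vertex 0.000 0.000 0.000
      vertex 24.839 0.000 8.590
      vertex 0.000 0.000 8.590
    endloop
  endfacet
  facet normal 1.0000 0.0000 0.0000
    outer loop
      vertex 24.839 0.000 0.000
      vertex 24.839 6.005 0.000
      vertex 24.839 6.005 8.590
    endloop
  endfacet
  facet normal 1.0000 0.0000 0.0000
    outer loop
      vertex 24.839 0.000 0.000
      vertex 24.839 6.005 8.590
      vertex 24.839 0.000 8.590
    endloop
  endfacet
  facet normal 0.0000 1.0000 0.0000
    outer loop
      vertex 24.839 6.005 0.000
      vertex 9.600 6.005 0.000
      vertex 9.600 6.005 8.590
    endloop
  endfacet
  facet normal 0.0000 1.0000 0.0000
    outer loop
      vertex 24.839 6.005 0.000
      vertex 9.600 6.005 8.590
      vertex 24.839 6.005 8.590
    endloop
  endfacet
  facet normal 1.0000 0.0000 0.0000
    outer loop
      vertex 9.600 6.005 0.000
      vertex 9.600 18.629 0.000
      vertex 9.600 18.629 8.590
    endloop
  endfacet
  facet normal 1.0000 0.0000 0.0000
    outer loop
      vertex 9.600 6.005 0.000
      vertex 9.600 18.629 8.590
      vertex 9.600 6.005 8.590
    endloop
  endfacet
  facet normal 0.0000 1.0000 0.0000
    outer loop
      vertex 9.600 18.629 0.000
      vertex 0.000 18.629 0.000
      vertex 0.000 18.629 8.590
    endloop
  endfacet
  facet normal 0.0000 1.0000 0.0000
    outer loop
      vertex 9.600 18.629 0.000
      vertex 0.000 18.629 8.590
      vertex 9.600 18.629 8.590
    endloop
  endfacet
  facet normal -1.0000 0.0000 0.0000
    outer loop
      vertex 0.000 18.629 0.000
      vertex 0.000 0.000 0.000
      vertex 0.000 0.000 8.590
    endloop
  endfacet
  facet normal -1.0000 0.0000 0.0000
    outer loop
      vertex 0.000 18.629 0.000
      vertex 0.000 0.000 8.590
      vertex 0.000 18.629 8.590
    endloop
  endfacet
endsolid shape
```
; perimeter-only toolpath
G21 ; units = mm
G90 ; absolute positioning
G28 ; home
; layer 1
G0 Z1.227
G0 X0.000 Y0.000
G1 X24.839 Y0.000
G1 X24.839 Y6.005
G1 X9.600 Y6.005
G1 X9.600 Y18.629
G1 X0.000 Y18.629
G1 X0.000 Y0.000
; layer 2
G0 Z2.454
G0 X0.000 Y0.000
G1 X24.839 Y0.000
G1 X24.839 Y6.005
G1 X9.600 Y6.005
G1 X9.600 Y18.629
G1 X0.000 Y18.629
G1 X0.000 Y0.000
; layer 3
G0 Z3.681
G0 X0.000 Y0.000
G1 X24.839 Y0.000
G1 X24.839 Y6.005
G1 X9.600 Y6.005
G1 X9.600 Y18.629
G1 X0.000 Y18.629
G1 X0.000 Y0.000
; layer 4
G0 Z4.909
G0 X0.000 Y0.000
G1 X24.839 Y0.000
G1 X24.839 Y6.005
G1 X9.600 Y6.005
G1 X9.600 Y18.629
G1 X0.000 Y18.629
G1 X0.000 Y0.000
; layer 5
G0 Z6.136
G0 X0.000 Y0.000
G1 X24.839 Y0.000
G1 X24.839 Y6.005
G1 X9.600 Y6.005
G1 X9.600 Y18.629
G1 X0.000 Y18.629
G1 X0.000 Y0.000
; layer 6
G0 Z7.363
G0 X0.000 Y0.000
G1 X24.839 Y0.000
G1 X24.839 Y6.005
G1 X9.600 Y6.005
G1 X9.600 Y18.629
G1 X0.000 Y18.629
G1 X0.000 Y0.000
; layer 7
G0 Z8.590
G0 X0.000 Y0.000
G1 X24.839 Y0.000
G1 X24.839 Y6.005
G1 X9.600 Y6.005
G1 X9.600 Y18.629
G1 X0.000 Y18.629
G1 X0.000 Y0.000
M2 ; end

The solid is an L-shaped prism: outer 24.8 × 18.6 mm, arm thicknesses ≈ 6 mm (horizontal) and 9.6 mm (vertical), extruded 8.59 mm in z. Slicing at Δz = 1.227 mm — 7 equal slices spanning the solid's height, so layer i sits at z = i·h/7 — gives 7 non-empty perimeters. Each is a 6-segment closed polygon; G0 lifts to the layer z and rapids to the start vertex, then G1 traces the edges.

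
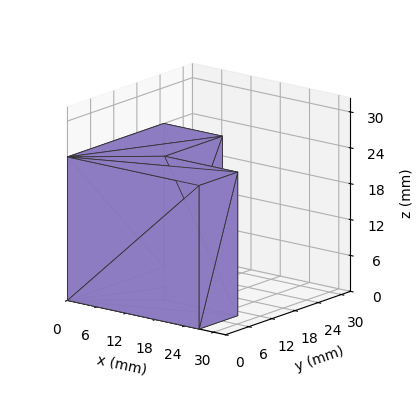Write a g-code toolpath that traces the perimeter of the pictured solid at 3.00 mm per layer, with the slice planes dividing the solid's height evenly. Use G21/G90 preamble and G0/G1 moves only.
Reading the render: the shape is an L-shaped prism: outer 27 × 25 mm, arm thicknesses ≈ 10 mm (horizontal) and 12 mm (vertical), extruded 24 mm in z (dimensions read to the nearest mm from the axis ticks). For the g-code, the solid's height is divided into equal slices at the stated Δz and each level perimeter traced with G1 moves after a G0 lift.

; perimeter-only toolpath
G21 ; units = mm
G90 ; absolute positioning
G28 ; home
; layer 1
G0 Z3.00
G0 X0.00 Y0.00
G1 X27.00 Y0.00
G1 X27.00 Y10.00
G1 X12.00 Y10.00
G1 X12.00 Y25.00
G1 X0.00 Y25.00
G1 X0.00 Y0.00
; layer 2
G0 Z6.00
G0 X0.00 Y0.00
G1 X27.00 Y0.00
G1 X27.00 Y10.00
G1 X12.00 Y10.00
G1 X12.00 Y25.00
G1 X0.00 Y25.00
G1 X0.00 Y0.00
; layer 3
G0 Z9.00
G0 X0.00 Y0.00
G1 X27.00 Y0.00
G1 X27.00 Y10.00
G1 X12.00 Y10.00
G1 X12.00 Y25.00
G1 X0.00 Y25.00
G1 X0.00 Y0.00
; layer 4
G0 Z12.00
G0 X0.00 Y0.00
G1 X27.00 Y0.00
G1 X27.00 Y10.00
G1 X12.00 Y10.00
G1 X12.00 Y25.00
G1 X0.00 Y25.00
G1 X0.00 Y0.00
; layer 5
G0 Z15.00
G0 X0.00 Y0.00
G1 X27.00 Y0.00
G1 X27.00 Y10.00
G1 X12.00 Y10.00
G1 X12.00 Y25.00
G1 X0.00 Y25.00
G1 X0.00 Y0.00
; layer 6
G0 Z18.00
G0 X0.00 Y0.00
G1 X27.00 Y0.00
G1 X27.00 Y10.00
G1 X12.00 Y10.00
G1 X12.00 Y25.00
G1 X0.00 Y25.00
G1 X0.00 Y0.00
; layer 7
G0 Z21.00
G0 X0.00 Y0.00
G1 X27.00 Y0.00
G1 X27.00 Y10.00
G1 X12.00 Y10.00
G1 X12.00 Y25.00
G1 X0.00 Y25.00
G1 X0.00 Y0.00
; layer 8
G0 Z24.00
G0 X0.00 Y0.00
G1 X27.00 Y0.00
G1 X27.00 Y10.00
G1 X12.00 Y10.00
G1 X12.00 Y25.00
G1 X0.00 Y25.00
G1 X0.00 Y0.00
M2 ; end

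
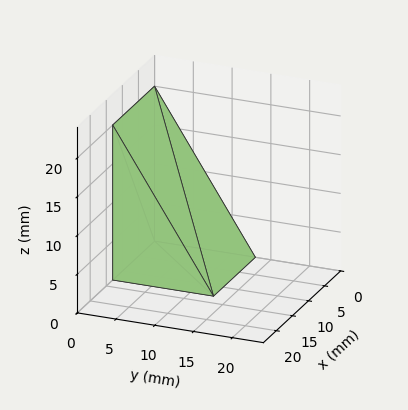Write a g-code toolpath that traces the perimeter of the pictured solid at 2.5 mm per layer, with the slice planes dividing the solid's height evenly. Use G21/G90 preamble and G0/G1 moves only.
Reading the render: the shape is a wedge (ramp): 13 × 13 mm base, rising to 20 mm along the y=0 edge and sloping linearly to z=0 at y=13 (dimensions read to the nearest mm from the axis ticks). For the g-code, the solid's height is divided into equal slices at the stated Δz and each level perimeter traced with G1 moves after a G0 lift.

; perimeter-only toolpath
G21 ; units = mm
G90 ; absolute positioning
G28 ; home
; layer 1
G0 Z2.5
G0 X0.0 Y0.0
G1 X13.0 Y0.0
G1 X13.0 Y11.4
G1 X0.0 Y11.4
G1 X0.0 Y0.0
; layer 2
G0 Z5.0
G0 X0.0 Y0.0
G1 X13.0 Y0.0
G1 X13.0 Y9.8
G1 X0.0 Y9.8
G1 X0.0 Y0.0
; layer 3
G0 Z7.5
G0 X0.0 Y0.0
G1 X13.0 Y0.0
G1 X13.0 Y8.1
G1 X0.0 Y8.1
G1 X0.0 Y0.0
; layer 4
G0 Z10.0
G0 X0.0 Y0.0
G1 X13.0 Y0.0
G1 X13.0 Y6.5
G1 X0.0 Y6.5
G1 X0.0 Y0.0
; layer 5
G0 Z12.5
G0 X0.0 Y0.0
G1 X13.0 Y0.0
G1 X13.0 Y4.9
G1 X0.0 Y4.9
G1 X0.0 Y0.0
; layer 6
G0 Z15.0
G0 X0.0 Y0.0
G1 X13.0 Y0.0
G1 X13.0 Y3.2
G1 X0.0 Y3.2
G1 X0.0 Y0.0
; layer 7
G0 Z17.5
G0 X0.0 Y0.0
G1 X13.0 Y0.0
G1 X13.0 Y1.6
G1 X0.0 Y1.6
G1 X0.0 Y0.0
M2 ; end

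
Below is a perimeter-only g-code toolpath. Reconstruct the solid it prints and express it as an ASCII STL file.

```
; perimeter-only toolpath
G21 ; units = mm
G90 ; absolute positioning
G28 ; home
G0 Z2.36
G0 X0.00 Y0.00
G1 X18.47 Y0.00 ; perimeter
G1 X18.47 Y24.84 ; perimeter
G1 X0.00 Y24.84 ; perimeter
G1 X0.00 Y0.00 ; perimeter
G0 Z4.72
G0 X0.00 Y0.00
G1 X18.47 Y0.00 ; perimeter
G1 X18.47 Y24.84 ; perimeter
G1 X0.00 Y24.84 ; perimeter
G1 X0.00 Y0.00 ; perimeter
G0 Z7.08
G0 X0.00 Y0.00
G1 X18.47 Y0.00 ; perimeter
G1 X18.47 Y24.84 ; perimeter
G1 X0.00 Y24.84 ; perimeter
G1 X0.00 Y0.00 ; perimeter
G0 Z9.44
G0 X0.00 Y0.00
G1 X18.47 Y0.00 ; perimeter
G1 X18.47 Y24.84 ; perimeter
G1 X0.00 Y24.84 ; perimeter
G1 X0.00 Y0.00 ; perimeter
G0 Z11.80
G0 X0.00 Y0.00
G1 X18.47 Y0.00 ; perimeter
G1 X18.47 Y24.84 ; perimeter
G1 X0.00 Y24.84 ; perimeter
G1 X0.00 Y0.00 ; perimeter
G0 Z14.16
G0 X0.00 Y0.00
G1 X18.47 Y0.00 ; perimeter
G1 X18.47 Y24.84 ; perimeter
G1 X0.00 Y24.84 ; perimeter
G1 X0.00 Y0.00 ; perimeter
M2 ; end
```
solid part
  facet normal 0.0000 0.0000 -1.0000
    outer loop
      vertex 18.47 24.84 0.00
      vertex 18.47 0.00 0.00
      vertex 0.00 0.00 0.00
    endloop
  endfacet
  facet normal 0.0000 0.0000 -1.0000
    outer loop
      vertex 0.00 24.84 0.00
      vertex 18.47 24.84 0.00
      vertex 0.00 0.00 0.00
    endloop
  endfacet
  facet normal 0.0000 0.0000 1.0000
    outer loop
      vertex 0.00 0.00 14.16
      vertex 18.47 0.00 14.16
      vertex 18.47 24.84 14.16
    endloop
  endfacet
  facet normal 0.0000 0.0000 1.0000
    outer loop
      vertex 0.00 0.00 14.16
      vertex 18.47 24.84 14.16
      vertex 0.00 24.84 14.16
    endloop
  endfacet
  facet normal 0.0000 -1.0000 0.0000
    outer loop
      vertex 0.00 0.00 0.00
      vertex 18.47 0.00 0.00
      vertex 18.47 0.00 14.16
    endloop
  endfacet
  facet normal 0.0000 -1.0000 0.0000
    outer loop
      vertex 0.00 0.00 0.00
      vertex 18.47 0.00 14.16
      vertex 0.00 0.00 14.16
    endloop
  endfacet
  facet normal 0.0000 1.0000 0.0000
    outer loop
      vertex 18.47 24.84 14.16
      vertex 18.47 24.84 0.00
      vertex 0.00 24.84 0.00
    endloop
  endfacet
  facet normal 0.0000 1.0000 0.0000
    outer loop
      vertex 0.00 24.84 14.16
      vertex 18.47 24.84 14.16
      vertex 0.00 24.84 0.00
    endloop
  endfacet
  facet normal -1.0000 0.0000 0.0000
    outer loop
      vertex 0.00 24.84 14.16
      vertex 0.00 24.84 0.00
      vertex 0.00 0.00 0.00
    endloop
  endfacet
  facet normal -1.0000 0.0000 0.0000
    outer loop
      vertex 0.00 0.00 14.16
      vertex 0.00 24.84 14.16
      vertex 0.00 0.00 0.00
    endloop
  endfacet
  facet normal 1.0000 0.0000 0.0000
    outer loop
      vertex 18.47 0.00 0.00
      vertex 18.47 24.84 0.00
      vertex 18.47 24.84 14.16
    endloop
  endfacet
  facet normal 1.0000 0.0000 0.0000
    outer loop
      vertex 18.47 0.00 0.00
      vertex 18.47 24.84 14.16
      vertex 18.47 0.00 14.16
    endloop
  endfacet
endsolid part

The G0 Z moves step by Δz≈2.36 mm. Every layer's G1 loop is the same polygon, so the solid is a straight extrusion of it from z=0 to z≈14.2. Closing with flat bottom and top caps and triangulating gives 12 facets — a rectangular box, roughly 18.5 × 24.8 mm footprint and 14.2 mm tall.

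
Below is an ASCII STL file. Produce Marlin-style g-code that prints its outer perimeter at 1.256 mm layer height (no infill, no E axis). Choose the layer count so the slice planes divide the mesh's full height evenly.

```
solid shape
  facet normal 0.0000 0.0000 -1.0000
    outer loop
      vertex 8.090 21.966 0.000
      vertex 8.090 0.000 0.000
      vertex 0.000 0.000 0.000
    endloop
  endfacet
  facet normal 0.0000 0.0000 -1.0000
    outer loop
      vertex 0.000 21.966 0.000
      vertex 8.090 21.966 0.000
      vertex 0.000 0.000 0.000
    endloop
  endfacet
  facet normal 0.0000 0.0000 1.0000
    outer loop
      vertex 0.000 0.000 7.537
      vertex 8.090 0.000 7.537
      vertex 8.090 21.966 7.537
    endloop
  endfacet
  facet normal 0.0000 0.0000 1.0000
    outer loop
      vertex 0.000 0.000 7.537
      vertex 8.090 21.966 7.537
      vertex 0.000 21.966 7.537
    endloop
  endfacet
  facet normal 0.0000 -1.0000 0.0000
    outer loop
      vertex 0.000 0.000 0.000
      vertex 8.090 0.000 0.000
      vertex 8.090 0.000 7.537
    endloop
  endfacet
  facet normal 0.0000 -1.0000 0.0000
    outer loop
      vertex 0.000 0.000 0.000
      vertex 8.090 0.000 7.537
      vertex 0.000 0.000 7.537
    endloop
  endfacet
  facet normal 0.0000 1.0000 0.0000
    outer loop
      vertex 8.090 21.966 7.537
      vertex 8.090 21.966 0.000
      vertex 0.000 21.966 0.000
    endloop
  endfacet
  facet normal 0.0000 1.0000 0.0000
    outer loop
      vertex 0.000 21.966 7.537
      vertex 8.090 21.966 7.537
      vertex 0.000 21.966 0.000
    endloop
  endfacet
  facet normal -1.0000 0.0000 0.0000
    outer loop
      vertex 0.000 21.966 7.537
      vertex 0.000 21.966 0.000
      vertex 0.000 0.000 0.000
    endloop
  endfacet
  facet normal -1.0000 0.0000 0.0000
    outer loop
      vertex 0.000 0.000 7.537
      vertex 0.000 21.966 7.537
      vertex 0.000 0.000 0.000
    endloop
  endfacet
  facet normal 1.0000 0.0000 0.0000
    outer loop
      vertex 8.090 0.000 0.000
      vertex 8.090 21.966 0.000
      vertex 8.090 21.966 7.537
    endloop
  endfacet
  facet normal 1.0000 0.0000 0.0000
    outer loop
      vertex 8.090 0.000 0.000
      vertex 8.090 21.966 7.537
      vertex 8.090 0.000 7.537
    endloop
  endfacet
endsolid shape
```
; perimeter-only toolpath
G21 ; units = mm
G90 ; absolute positioning
G28 ; home
; layer 1
G0 Z1.256
G0 X0.000 Y0.000
G1 X8.090 Y0.000
G1 X8.090 Y21.966
G1 X0.000 Y21.966
G1 X0.000 Y0.000
; layer 2
G0 Z2.512
G0 X0.000 Y0.000
G1 X8.090 Y0.000
G1 X8.090 Y21.966
G1 X0.000 Y21.966
G1 X0.000 Y0.000
; layer 3
G0 Z3.768
G0 X0.000 Y0.000
G1 X8.090 Y0.000
G1 X8.090 Y21.966
G1 X0.000 Y21.966
G1 X0.000 Y0.000
; layer 4
G0 Z5.025
G0 X0.000 Y0.000
G1 X8.090 Y0.000
G1 X8.090 Y21.966
G1 X0.000 Y21.966
G1 X0.000 Y0.000
; layer 5
G0 Z6.281
G0 X0.000 Y0.000
G1 X8.090 Y0.000
G1 X8.090 Y21.966
G1 X0.000 Y21.966
G1 X0.000 Y0.000
; layer 6
G0 Z7.537
G0 X0.000 Y0.000
G1 X8.090 Y0.000
G1 X8.090 Y21.966
G1 X0.000 Y21.966
G1 X0.000 Y0.000
M2 ; end

The solid is a rectangular box, roughly 8.09 × 22 mm footprint and 7.54 mm tall. Slicing at Δz = 1.256 mm — 6 equal slices spanning the solid's height, so layer i sits at z = i·h/6 — gives 6 non-empty perimeters. Each is a 4-segment closed polygon; G0 lifts to the layer z and rapids to the start vertex, then G1 traces the edges.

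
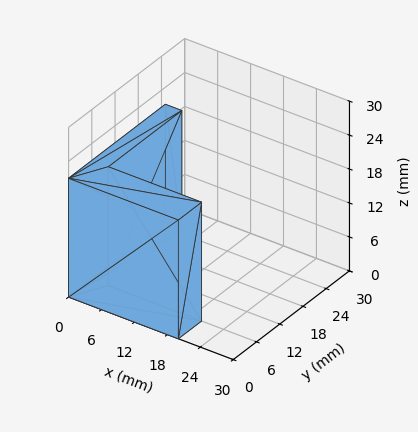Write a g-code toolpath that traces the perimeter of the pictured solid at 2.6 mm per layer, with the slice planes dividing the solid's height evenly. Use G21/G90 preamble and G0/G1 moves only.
Reading the render: the shape is an L-shaped prism: outer 20 × 25 mm, arm thicknesses ≈ 6 mm (horizontal) and 3 mm (vertical), extruded 21 mm in z (dimensions read to the nearest mm from the axis ticks). For the g-code, the solid's height is divided into equal slices at the stated Δz and each level perimeter traced with G1 moves after a G0 lift.

; perimeter-only toolpath
G21 ; units = mm
G90 ; absolute positioning
G28 ; home
; layer 1
G0 Z2.6
G0 X0.0 Y0.0
G1 X20.0 Y0.0
G1 X20.0 Y6.0
G1 X3.0 Y6.0
G1 X3.0 Y25.0
G1 X0.0 Y25.0
G1 X0.0 Y0.0
; layer 2
G0 Z5.2
G0 X0.0 Y0.0
G1 X20.0 Y0.0
G1 X20.0 Y6.0
G1 X3.0 Y6.0
G1 X3.0 Y25.0
G1 X0.0 Y25.0
G1 X0.0 Y0.0
; layer 3
G0 Z7.9
G0 X0.0 Y0.0
G1 X20.0 Y0.0
G1 X20.0 Y6.0
G1 X3.0 Y6.0
G1 X3.0 Y25.0
G1 X0.0 Y25.0
G1 X0.0 Y0.0
; layer 4
G0 Z10.5
G0 X0.0 Y0.0
G1 X20.0 Y0.0
G1 X20.0 Y6.0
G1 X3.0 Y6.0
G1 X3.0 Y25.0
G1 X0.0 Y25.0
G1 X0.0 Y0.0
; layer 5
G0 Z13.1
G0 X0.0 Y0.0
G1 X20.0 Y0.0
G1 X20.0 Y6.0
G1 X3.0 Y6.0
G1 X3.0 Y25.0
G1 X0.0 Y25.0
G1 X0.0 Y0.0
; layer 6
G0 Z15.8
G0 X0.0 Y0.0
G1 X20.0 Y0.0
G1 X20.0 Y6.0
G1 X3.0 Y6.0
G1 X3.0 Y25.0
G1 X0.0 Y25.0
G1 X0.0 Y0.0
; layer 7
G0 Z18.4
G0 X0.0 Y0.0
G1 X20.0 Y0.0
G1 X20.0 Y6.0
G1 X3.0 Y6.0
G1 X3.0 Y25.0
G1 X0.0 Y25.0
G1 X0.0 Y0.0
; layer 8
G0 Z21.0
G0 X0.0 Y0.0
G1 X20.0 Y0.0
G1 X20.0 Y6.0
G1 X3.0 Y6.0
G1 X3.0 Y25.0
G1 X0.0 Y25.0
G1 X0.0 Y0.0
M2 ; end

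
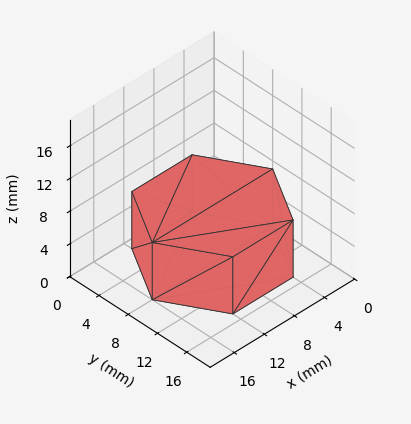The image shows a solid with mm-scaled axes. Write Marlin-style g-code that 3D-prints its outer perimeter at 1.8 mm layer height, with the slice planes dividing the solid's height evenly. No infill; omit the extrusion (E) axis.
Reading the render: the shape is a regular 6-sided prism (a cylinder approximated with 6 flat sides), circumscribed radius ≈ 8 mm, height ≈ 7 mm (dimensions read to the nearest mm from the axis ticks). For the g-code, the solid's height is divided into equal slices at the stated Δz and each level perimeter traced with G1 moves after a G0 lift.

; perimeter-only toolpath
G21 ; units = mm
G90 ; absolute positioning
G28 ; home
; layer 1
G0 Z1.8
G0 X16.0 Y8.0
G1 X12.0 Y14.9
G1 X4.0 Y14.9
G1 X0.0 Y8.0
G1 X4.0 Y1.1
G1 X12.0 Y1.1
G1 X16.0 Y8.0
; layer 2
G0 Z3.5
G0 X16.0 Y8.0
G1 X12.0 Y14.9
G1 X4.0 Y14.9
G1 X0.0 Y8.0
G1 X4.0 Y1.1
G1 X12.0 Y1.1
G1 X16.0 Y8.0
; layer 3
G0 Z5.2
G0 X16.0 Y8.0
G1 X12.0 Y14.9
G1 X4.0 Y14.9
G1 X0.0 Y8.0
G1 X4.0 Y1.1
G1 X12.0 Y1.1
G1 X16.0 Y8.0
; layer 4
G0 Z7.0
G0 X16.0 Y8.0
G1 X12.0 Y14.9
G1 X4.0 Y14.9
G1 X0.0 Y8.0
G1 X4.0 Y1.1
G1 X12.0 Y1.1
G1 X16.0 Y8.0
M2 ; end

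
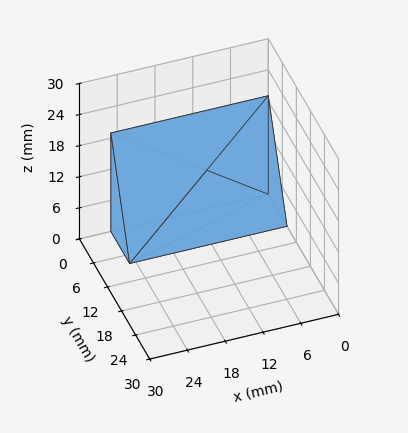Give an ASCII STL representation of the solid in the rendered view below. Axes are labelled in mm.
Reading the render: the shape is a wedge (ramp): 25 × 8 mm base, rising to 19 mm along the y=0 edge and sloping linearly to z=0 at y=8 (dimensions read to the nearest mm from the axis ticks). For the STL, each face is triangulated and given an outward normal.

solid part
  facet normal 0.0000 0.0000 -1.0000
    outer loop
      vertex 25.0 8.0 0.0
      vertex 25.0 0.0 0.0
      vertex 0.0 0.0 0.0
    endloop
  endfacet
  facet normal 0.0000 0.0000 -1.0000
    outer loop
      vertex 0.0 8.0 0.0
      vertex 25.0 8.0 0.0
      vertex 0.0 0.0 0.0
    endloop
  endfacet
  facet normal 0.0000 -1.0000 0.0000
    outer loop
      vertex 0.0 0.0 0.0
      vertex 25.0 0.0 0.0
      vertex 25.0 0.0 19.0
    endloop
  endfacet
  facet normal 0.0000 -1.0000 0.0000
    outer loop
      vertex 0.0 0.0 0.0
      vertex 25.0 0.0 19.0
      vertex 0.0 0.0 19.0
    endloop
  endfacet
  facet normal 0.0000 0.9216 0.3881
    outer loop
      vertex 0.0 0.0 19.0
      vertex 25.0 0.0 19.0
      vertex 25.0 8.0 0.0
    endloop
  endfacet
  facet normal 0.0000 0.9216 0.3881
    outer loop
      vertex 0.0 0.0 19.0
      vertex 25.0 8.0 0.0
      vertex 0.0 8.0 0.0
    endloop
  endfacet
  facet normal -1.0000 0.0000 0.0000
    outer loop
      vertex 0.0 0.0 19.0
      vertex 0.0 8.0 0.0
      vertex 0.0 0.0 0.0
    endloop
  endfacet
  facet normal 1.0000 0.0000 0.0000
    outer loop
      vertex 25.0 0.0 0.0
      vertex 25.0 8.0 0.0
      vertex 25.0 0.0 19.0
    endloop
  endfacet
endsolid part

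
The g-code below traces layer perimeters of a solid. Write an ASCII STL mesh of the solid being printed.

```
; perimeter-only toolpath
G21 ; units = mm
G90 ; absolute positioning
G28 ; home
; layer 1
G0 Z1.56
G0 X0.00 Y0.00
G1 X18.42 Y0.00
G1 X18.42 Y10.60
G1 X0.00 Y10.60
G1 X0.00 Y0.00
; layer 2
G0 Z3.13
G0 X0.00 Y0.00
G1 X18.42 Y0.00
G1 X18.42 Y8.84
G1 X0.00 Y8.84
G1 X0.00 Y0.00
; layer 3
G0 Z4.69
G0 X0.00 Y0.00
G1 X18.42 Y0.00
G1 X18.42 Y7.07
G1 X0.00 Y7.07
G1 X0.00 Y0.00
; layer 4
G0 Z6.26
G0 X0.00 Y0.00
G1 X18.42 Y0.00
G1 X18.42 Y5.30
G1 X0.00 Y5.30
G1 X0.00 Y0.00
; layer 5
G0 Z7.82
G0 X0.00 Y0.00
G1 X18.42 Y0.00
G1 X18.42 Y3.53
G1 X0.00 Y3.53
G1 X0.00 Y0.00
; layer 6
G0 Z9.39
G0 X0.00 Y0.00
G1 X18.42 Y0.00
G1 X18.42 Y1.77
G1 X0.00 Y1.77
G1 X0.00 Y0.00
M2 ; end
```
solid part
  facet normal 0.0000 0.0000 -1.0000
    outer loop
      vertex 18.42 12.37 0.00
      vertex 18.42 0.00 0.00
      vertex 0.00 0.00 0.00
    endloop
  endfacet
  facet normal 0.0000 0.0000 -1.0000
    outer loop
      vertex 0.00 12.37 0.00
      vertex 18.42 12.37 0.00
      vertex 0.00 0.00 0.00
    endloop
  endfacet
  facet normal 0.0000 -1.0000 0.0000
    outer loop
      vertex 0.00 0.00 0.00
      vertex 18.42 0.00 0.00
      vertex 18.42 0.00 10.95
    endloop
  endfacet
  facet normal 0.0000 -1.0000 0.0000
    outer loop
      vertex 0.00 0.00 0.00
      vertex 18.42 0.00 10.95
      vertex 0.00 0.00 10.95
    endloop
  endfacet
  facet normal 0.0000 0.6628 0.7488
    outer loop
      vertex 0.00 0.00 10.95
      vertex 18.42 0.00 10.95
      vertex 18.42 12.37 0.00
    endloop
  endfacet
  facet normal 0.0000 0.6628 0.7488
    outer loop
      vertex 0.00 0.00 10.95
      vertex 18.42 12.37 0.00
      vertex 0.00 12.37 0.00
    endloop
  endfacet
  facet normal -1.0000 0.0000 0.0000
    outer loop
      vertex 0.00 0.00 10.95
      vertex 0.00 12.37 0.00
      vertex 0.00 0.00 0.00
    endloop
  endfacet
  facet normal 1.0000 0.0000 0.0000
    outer loop
      vertex 18.42 0.00 0.00
      vertex 18.42 12.37 0.00
      vertex 18.42 0.00 10.95
    endloop
  endfacet
endsolid part

The G0 Z moves step by Δz≈1.56 mm. The G1 loops shrink linearly with z, so the solid tapers from its base footprint up to z≈10.9. Closing with a flat bottom cap and the tapered top and triangulating gives 8 facets — a wedge (ramp): 18.4 × 12.4 mm base, rising to 10.9 mm along the y=0 edge and sloping linearly to z=0 at y=12.4.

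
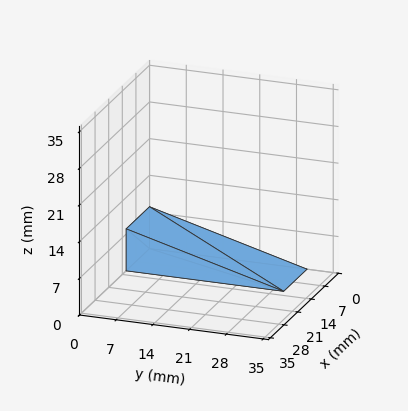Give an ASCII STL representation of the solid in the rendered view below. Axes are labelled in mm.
Reading the render: the shape is a wedge (ramp): 12 × 30 mm base, rising to 8 mm along the y=0 edge and sloping linearly to z=0 at y=30 (dimensions read to the nearest mm from the axis ticks). For the STL, each face is triangulated and given an outward normal.

solid part
  facet normal 0.0000 0.0000 -1.0000
    outer loop
      vertex 12.000 30.000 0.000
      vertex 12.000 0.000 0.000
      vertex 0.000 0.000 0.000
    endloop
  endfacet
  facet normal 0.0000 0.0000 -1.0000
    outer loop
      vertex 0.000 30.000 0.000
      vertex 12.000 30.000 0.000
      vertex 0.000 0.000 0.000
    endloop
  endfacet
  facet normal 0.0000 -1.0000 0.0000
    outer loop
      vertex 0.000 0.000 0.000
      vertex 12.000 0.000 0.000
      vertex 12.000 0.000 8.000
    endloop
  endfacet
  facet normal 0.0000 -1.0000 0.0000
    outer loop
      vertex 0.000 0.000 0.000
      vertex 12.000 0.000 8.000
      vertex 0.000 0.000 8.000
    endloop
  endfacet
  facet normal 0.0000 0.2577 0.9662
    outer loop
      vertex 0.000 0.000 8.000
      vertex 12.000 0.000 8.000
      vertex 12.000 30.000 0.000
    endloop
  endfacet
  facet normal 0.0000 0.2577 0.9662
    outer loop
      vertex 0.000 0.000 8.000
      vertex 12.000 30.000 0.000
      vertex 0.000 30.000 0.000
    endloop
  endfacet
  facet normal -1.0000 0.0000 0.0000
    outer loop
      vertex 0.000 0.000 8.000
      vertex 0.000 30.000 0.000
      vertex 0.000 0.000 0.000
    endloop
  endfacet
  facet normal 1.0000 0.0000 0.0000
    outer loop
      vertex 12.000 0.000 0.000
      vertex 12.000 30.000 0.000
      vertex 12.000 0.000 8.000
    endloop
  endfacet
endsolid part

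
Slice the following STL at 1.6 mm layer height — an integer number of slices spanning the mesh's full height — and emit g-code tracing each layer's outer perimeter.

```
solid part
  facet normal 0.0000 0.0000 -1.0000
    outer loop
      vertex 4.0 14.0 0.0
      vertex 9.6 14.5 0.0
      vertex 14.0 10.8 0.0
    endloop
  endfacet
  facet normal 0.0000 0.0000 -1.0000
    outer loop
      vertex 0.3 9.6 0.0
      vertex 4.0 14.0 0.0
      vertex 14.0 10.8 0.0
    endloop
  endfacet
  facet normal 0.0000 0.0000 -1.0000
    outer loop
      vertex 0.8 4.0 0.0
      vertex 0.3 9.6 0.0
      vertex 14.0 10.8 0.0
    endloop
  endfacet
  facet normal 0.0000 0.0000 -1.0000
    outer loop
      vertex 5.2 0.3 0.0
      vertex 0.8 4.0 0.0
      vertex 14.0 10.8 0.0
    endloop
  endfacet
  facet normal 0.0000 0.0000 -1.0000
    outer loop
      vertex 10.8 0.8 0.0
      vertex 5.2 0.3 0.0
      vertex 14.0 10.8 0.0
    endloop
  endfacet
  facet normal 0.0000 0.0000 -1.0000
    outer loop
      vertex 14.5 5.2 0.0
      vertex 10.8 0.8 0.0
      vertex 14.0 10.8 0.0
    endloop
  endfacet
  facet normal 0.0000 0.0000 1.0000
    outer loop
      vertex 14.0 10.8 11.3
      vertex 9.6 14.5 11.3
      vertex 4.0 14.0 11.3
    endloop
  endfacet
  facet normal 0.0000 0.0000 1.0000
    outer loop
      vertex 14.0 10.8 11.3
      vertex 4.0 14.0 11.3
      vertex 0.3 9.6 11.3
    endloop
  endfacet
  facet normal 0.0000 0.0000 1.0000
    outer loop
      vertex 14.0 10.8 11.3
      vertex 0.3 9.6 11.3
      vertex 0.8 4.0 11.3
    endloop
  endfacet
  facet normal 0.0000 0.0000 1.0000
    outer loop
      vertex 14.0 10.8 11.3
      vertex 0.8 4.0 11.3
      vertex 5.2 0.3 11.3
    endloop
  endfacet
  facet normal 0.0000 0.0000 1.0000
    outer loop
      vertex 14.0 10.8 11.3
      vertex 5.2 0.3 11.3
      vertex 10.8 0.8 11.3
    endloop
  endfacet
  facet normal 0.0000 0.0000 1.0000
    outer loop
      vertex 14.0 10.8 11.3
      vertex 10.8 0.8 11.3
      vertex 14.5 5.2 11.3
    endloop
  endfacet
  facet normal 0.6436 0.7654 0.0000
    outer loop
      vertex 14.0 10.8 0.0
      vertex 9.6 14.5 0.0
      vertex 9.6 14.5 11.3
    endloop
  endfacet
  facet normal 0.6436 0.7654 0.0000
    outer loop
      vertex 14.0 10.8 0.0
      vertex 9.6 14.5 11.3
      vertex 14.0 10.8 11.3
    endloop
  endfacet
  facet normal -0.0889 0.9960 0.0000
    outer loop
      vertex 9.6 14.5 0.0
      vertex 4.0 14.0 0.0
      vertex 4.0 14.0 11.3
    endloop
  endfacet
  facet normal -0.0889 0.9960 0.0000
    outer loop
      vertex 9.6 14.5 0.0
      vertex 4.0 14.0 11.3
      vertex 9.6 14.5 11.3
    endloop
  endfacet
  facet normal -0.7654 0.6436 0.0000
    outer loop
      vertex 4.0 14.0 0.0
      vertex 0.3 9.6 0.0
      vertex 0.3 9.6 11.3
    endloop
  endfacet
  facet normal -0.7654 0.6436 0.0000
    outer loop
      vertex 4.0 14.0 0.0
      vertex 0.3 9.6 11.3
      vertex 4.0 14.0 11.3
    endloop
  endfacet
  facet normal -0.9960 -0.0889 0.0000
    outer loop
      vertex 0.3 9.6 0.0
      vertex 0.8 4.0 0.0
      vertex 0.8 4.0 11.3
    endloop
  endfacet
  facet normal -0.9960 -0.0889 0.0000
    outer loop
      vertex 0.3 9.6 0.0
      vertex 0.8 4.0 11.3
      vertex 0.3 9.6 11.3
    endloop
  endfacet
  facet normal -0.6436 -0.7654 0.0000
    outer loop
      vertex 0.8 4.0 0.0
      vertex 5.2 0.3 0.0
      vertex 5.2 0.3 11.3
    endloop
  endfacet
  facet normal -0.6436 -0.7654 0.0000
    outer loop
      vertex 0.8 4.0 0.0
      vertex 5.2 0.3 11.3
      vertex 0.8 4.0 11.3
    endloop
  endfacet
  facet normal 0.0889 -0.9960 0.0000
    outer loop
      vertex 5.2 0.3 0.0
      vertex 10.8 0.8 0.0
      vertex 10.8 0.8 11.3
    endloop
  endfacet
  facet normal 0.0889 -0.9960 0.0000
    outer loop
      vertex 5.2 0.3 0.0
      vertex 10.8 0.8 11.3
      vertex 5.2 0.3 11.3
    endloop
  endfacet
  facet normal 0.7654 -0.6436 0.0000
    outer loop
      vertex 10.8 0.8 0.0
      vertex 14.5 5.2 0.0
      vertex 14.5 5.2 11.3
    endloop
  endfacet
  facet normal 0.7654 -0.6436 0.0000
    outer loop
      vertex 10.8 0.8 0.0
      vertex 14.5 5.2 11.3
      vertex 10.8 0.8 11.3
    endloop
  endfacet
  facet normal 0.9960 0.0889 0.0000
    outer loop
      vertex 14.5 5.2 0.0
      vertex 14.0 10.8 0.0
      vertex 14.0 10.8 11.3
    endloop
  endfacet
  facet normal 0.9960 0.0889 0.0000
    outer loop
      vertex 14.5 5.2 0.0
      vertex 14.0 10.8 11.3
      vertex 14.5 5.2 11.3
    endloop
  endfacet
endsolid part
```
; perimeter-only toolpath
G21 ; units = mm
G90 ; absolute positioning
G28 ; home
; layer 1
G0 Z1.6
G0 X14.0 Y10.8
G1 X9.6 Y14.5
G1 X4.0 Y14.0
G1 X0.3 Y9.6
G1 X0.8 Y4.0
G1 X5.2 Y0.3
G1 X10.8 Y0.8
G1 X14.5 Y5.2
G1 X14.0 Y10.8
; layer 2
G0 Z3.2
G0 X14.0 Y10.8
G1 X9.6 Y14.5
G1 X4.0 Y14.0
G1 X0.3 Y9.6
G1 X0.8 Y4.0
G1 X5.2 Y0.3
G1 X10.8 Y0.8
G1 X14.5 Y5.2
G1 X14.0 Y10.8
; layer 3
G0 Z4.8
G0 X14.0 Y10.8
G1 X9.6 Y14.5
G1 X4.0 Y14.0
G1 X0.3 Y9.6
G1 X0.8 Y4.0
G1 X5.2 Y0.3
G1 X10.8 Y0.8
G1 X14.5 Y5.2
G1 X14.0 Y10.8
; layer 4
G0 Z6.5
G0 X14.0 Y10.8
G1 X9.6 Y14.5
G1 X4.0 Y14.0
G1 X0.3 Y9.6
G1 X0.8 Y4.0
G1 X5.2 Y0.3
G1 X10.8 Y0.8
G1 X14.5 Y5.2
G1 X14.0 Y10.8
; layer 5
G0 Z8.1
G0 X14.0 Y10.8
G1 X9.6 Y14.5
G1 X4.0 Y14.0
G1 X0.3 Y9.6
G1 X0.8 Y4.0
G1 X5.2 Y0.3
G1 X10.8 Y0.8
G1 X14.5 Y5.2
G1 X14.0 Y10.8
; layer 6
G0 Z9.7
G0 X14.0 Y10.8
G1 X9.6 Y14.5
G1 X4.0 Y14.0
G1 X0.3 Y9.6
G1 X0.8 Y4.0
G1 X5.2 Y0.3
G1 X10.8 Y0.8
G1 X14.5 Y5.2
G1 X14.0 Y10.8
; layer 7
G0 Z11.3
G0 X14.0 Y10.8
G1 X9.6 Y14.5
G1 X4.0 Y14.0
G1 X0.3 Y9.6
G1 X0.8 Y4.0
G1 X5.2 Y0.3
G1 X10.8 Y0.8
G1 X14.5 Y5.2
G1 X14.0 Y10.8
M2 ; end

The solid is a regular 8-sided prism (a cylinder approximated with 8 flat sides), circumscribed radius ≈ 7.4 mm, height ≈ 11.3 mm. Slicing at Δz = 1.6 mm — 7 equal slices spanning the solid's height, so layer i sits at z = i·h/7 — gives 7 non-empty perimeters. Each is a 8-segment closed polygon; G0 lifts to the layer z and rapids to the start vertex, then G1 traces the edges.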